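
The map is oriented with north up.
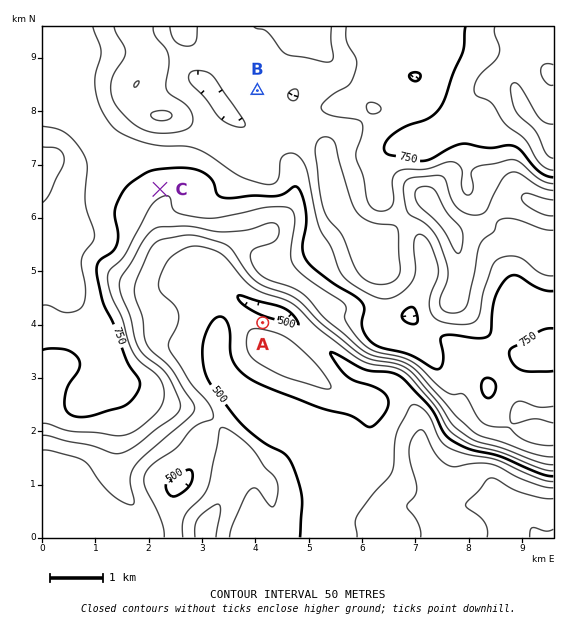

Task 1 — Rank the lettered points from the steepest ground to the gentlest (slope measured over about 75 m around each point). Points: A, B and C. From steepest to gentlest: A C B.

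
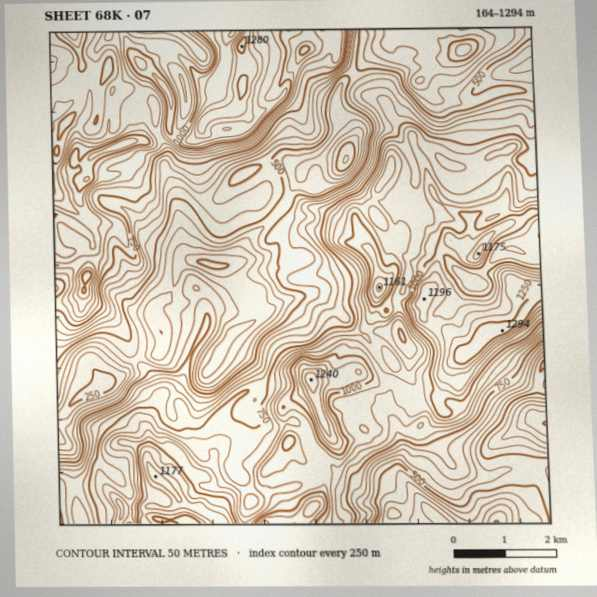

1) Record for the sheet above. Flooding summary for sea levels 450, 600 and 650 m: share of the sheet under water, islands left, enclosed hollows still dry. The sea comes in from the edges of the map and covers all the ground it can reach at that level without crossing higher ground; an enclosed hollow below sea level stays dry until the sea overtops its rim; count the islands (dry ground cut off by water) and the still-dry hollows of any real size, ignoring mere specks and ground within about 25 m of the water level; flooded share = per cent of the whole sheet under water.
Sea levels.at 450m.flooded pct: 15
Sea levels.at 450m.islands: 0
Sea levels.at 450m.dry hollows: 1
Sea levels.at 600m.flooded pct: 33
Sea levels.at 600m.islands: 0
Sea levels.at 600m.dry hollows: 0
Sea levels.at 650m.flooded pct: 37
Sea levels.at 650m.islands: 0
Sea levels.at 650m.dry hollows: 0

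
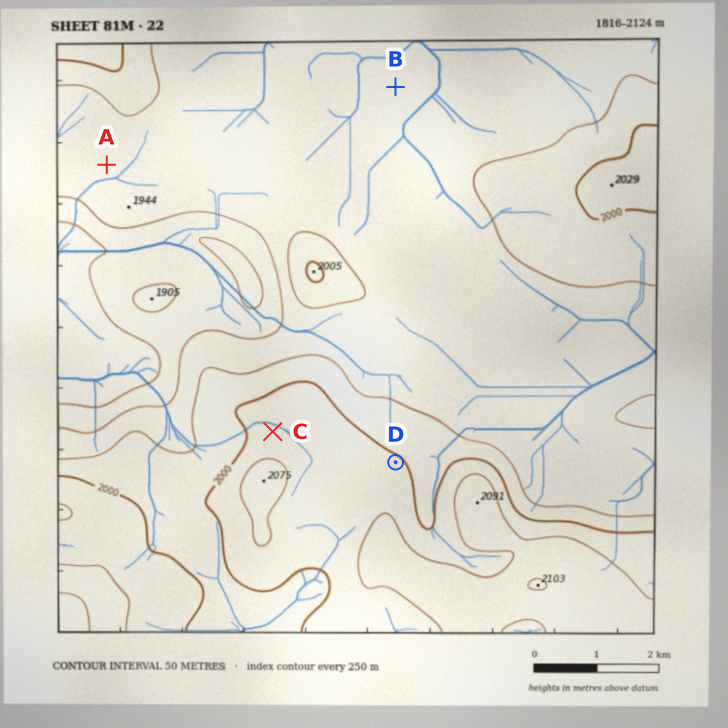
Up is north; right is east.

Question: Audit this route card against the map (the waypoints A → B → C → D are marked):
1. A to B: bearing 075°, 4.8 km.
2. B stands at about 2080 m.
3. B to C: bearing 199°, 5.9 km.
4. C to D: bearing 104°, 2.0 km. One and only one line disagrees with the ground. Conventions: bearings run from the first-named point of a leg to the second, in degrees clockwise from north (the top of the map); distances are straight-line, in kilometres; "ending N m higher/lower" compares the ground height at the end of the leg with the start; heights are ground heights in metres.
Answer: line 2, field height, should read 1910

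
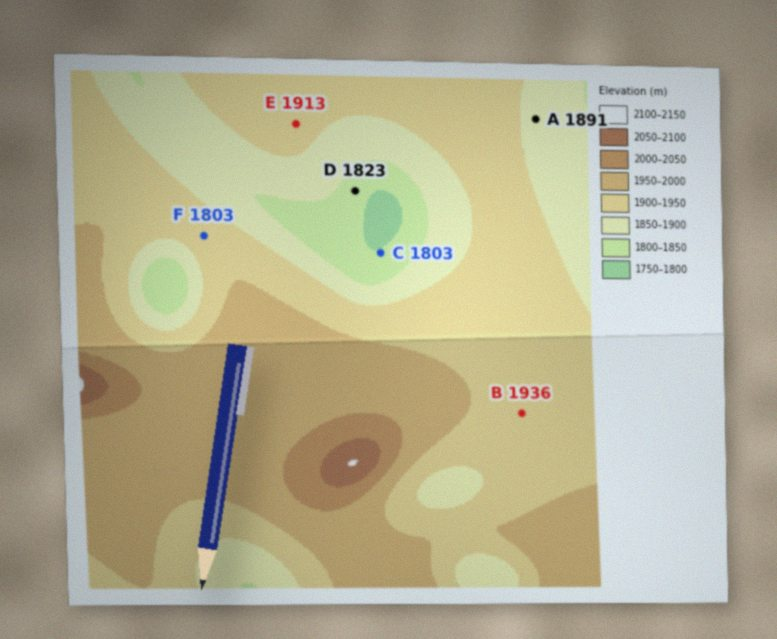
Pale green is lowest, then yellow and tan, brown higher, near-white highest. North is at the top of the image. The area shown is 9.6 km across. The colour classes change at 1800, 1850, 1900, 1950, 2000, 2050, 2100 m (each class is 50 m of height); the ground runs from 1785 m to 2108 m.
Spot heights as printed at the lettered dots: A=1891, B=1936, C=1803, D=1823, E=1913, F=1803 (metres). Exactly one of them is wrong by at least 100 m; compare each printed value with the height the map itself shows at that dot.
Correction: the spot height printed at F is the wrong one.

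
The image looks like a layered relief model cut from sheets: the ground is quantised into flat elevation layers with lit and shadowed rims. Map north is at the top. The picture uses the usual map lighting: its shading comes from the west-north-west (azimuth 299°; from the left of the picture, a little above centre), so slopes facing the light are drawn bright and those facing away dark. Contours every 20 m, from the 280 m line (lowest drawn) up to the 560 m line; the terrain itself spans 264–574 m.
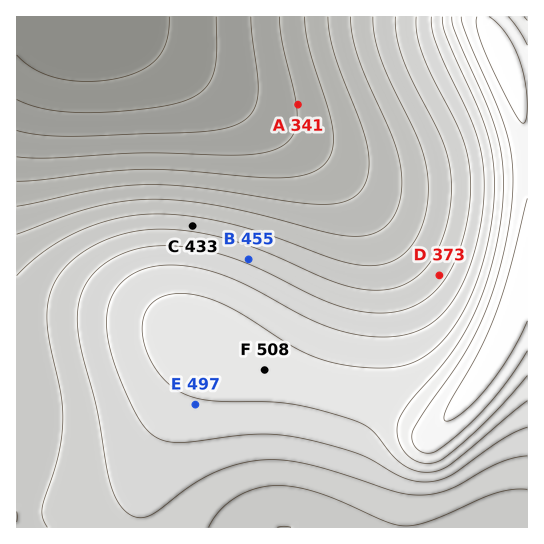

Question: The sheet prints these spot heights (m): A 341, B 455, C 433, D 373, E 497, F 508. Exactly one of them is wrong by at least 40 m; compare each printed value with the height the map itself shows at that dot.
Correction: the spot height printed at D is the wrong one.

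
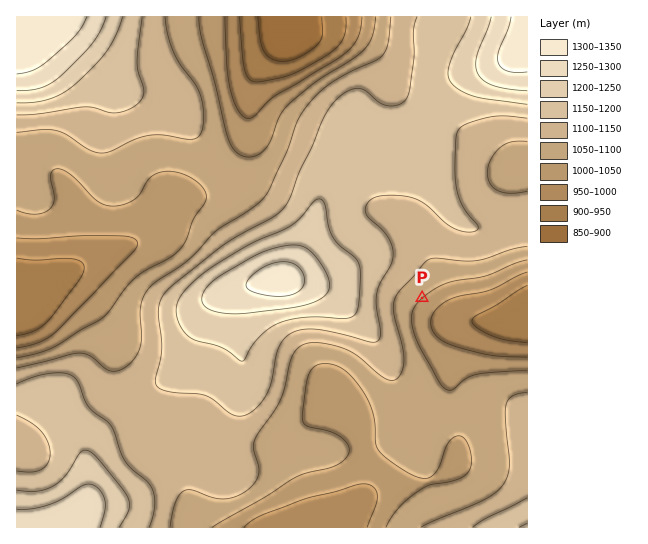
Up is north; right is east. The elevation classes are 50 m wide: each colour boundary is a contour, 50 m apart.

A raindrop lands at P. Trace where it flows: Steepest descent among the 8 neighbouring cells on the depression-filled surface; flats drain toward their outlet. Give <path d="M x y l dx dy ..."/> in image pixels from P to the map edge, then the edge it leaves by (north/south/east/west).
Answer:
<path d="M422 298l19 19 21 1 1 1 52 0 4-2 3 0 5-3"/>
exit: east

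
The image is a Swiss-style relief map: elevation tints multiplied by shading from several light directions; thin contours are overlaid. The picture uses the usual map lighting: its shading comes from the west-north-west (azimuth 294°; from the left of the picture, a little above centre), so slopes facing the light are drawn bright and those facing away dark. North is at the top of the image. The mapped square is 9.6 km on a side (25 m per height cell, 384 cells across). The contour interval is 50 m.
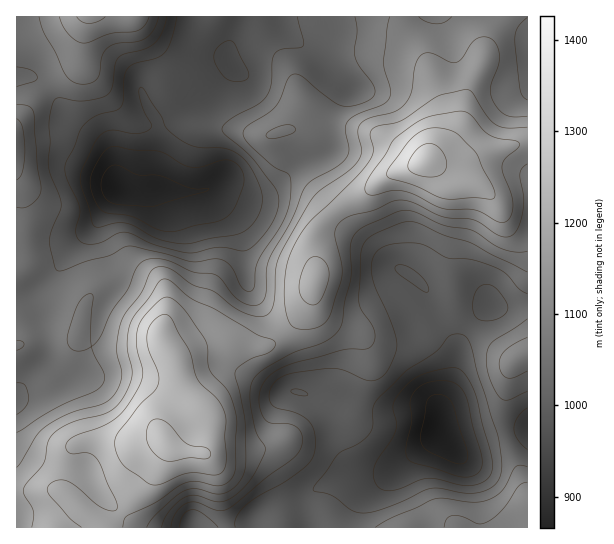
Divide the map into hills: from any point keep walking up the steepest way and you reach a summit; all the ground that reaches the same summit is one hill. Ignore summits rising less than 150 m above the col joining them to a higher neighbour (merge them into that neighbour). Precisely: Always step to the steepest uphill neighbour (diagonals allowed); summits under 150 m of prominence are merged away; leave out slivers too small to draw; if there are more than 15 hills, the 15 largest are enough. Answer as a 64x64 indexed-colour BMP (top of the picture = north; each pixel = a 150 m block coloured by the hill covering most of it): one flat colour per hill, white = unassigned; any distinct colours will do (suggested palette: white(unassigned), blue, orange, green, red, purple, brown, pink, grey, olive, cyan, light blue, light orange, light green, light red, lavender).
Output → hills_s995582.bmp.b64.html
<image width="64" height="64" href="data:image/bmp;base64,Qk12CAAAAAAAAHYAAAAoAAAAQAAAAEAAAAABAAQAAAAAAAAIAAATCwAAEwsAABAAAAAAAAAA////ALR3HwAOf/8ALKAsACgn1gC9Z5QAS1aMAMJ34wB/f38AIr28AM++FwDox64AeLv/AIrfmACWmP8A1bDFACIiIiIiIiIiIiIiIiIiIhERERERERERERERERERERERIiIiIiIiIiIiIiIiIiIiEREREREREREREREREREREREiIiIiIiIiIiIiIiIiIiIiIRERERERERERERERERERESIiIiIiIiIiIiIiIiIiIiIiIhERERERERERERERERERIiIiIiIiIiIiIiIiIiIiIiIiIREREREREREREREREREiIiIiIiIiIiIiIiIiIiIiIiIiIRERERERERERERERESIiIiIiIiIiIiIiIiIiIiIiIiIiIiIRERERERERERERIiIiIiIiIiIiIiIiIiIiIiIiIiIiIREREREREREREREiIiIiIiIiIiIiIiIiIiIiIiIiIiIRERERERERERERESIiIiIiIiIiIiIiIiIiIiIiIiIiIRERERERERERERERIiIiIiIiIiIiIiIiIiIiIiIiIiIhEREREREREREREREiIiIiIiIiIiIiIiIiIiIiIiIiIiERERERERERERERESIiIiIiIiIiIiIiIiIiIiIiIiIiERERERERERERERERIiIiIiIiIiIiIiIiIiIiIiIiIiIREREREREREREREREiIiIiIiIiIiIiIiIiIiIiIiIiIhERERERERERERERESIiIiIiIiIiIiIiIiIiIiIiIiIhERERERERERERERERIiIiIiIiIiIiIiIiIiIiIiIiIRERERERERERERERERESIiIiIiIiIiIiIiIiIiIiIiEREREREREREREREREREREiIiIiIiIiIiIiIiIiIiIiIhERERERERERERERERERERIRESIiIiIiIiIiIiIiIiIiEREREREREREREREREREREREREiIiIiIiIiIiIiIiIiERERERERERERERERERERERERESIiIiIiIiIiIiIiIiIRERERERERERERERERERERERERIiIiIiIiIiIiIiIiIhERERERERERERERERERERERERESIiIiIiIiIiIiIiIhERERERERERERERERERERERERERIiIiIiIiIiIiIiIhEREREREREREREREREREREREREREiIiIiIiIiIiIiIhERERERERERERERERERERERERERERIiIiIiIiIiIiIiEREREREREREREREREREREREREREREiIiIiIiIiIiIiERERERERERERERERERERERERERERERIiIiIiIiIiIiEREREREREREREREREREREREREREREREiIiIiIiIiIiIRERERERERERERERERERERERERERERERIiIiIiIiIiIRERERERERERERERERERERERERERERERIiIiIiIiIiIhEREREREREREREREREREREREREREREREiIiIiIiIiIiERERERERERERERERERERERERERERERESIiIiIiIiIiIRERERERERERERERERERERERERERERESIiIiIiIiIiIRERERERERERERERERERERERERERERERIiIiIiIiIiIhEREREREREREREREREREREREREREREREiIiIiIiIiIiEREREREREREREREREREREREREREREREiIiIiIiIiIiIRERERERERERERERERERERERERERERERIiIiIiIiIiIREREREREREREREREREREREREREREREREiIiIiIiIiIRERERERERERERERERERERERERERERERERIiIiIiIiIREREREREREREREREREREREREREREREREREiIiIiIiIhERERERERERERERERERERERERERERERERERMzMRERERERERERERERERERERERERERERERERERERERMzMxEREREREREREREREREREREREREREREREREREREREzMzERERERERERERERERERERERERERERERERERERERETMzMRERERERERERERERERERERERERERERERERERERERMzMxERERERERERERERERERERERERERERERERERERERMzMzMRERERERERERERERERERERERERERERERERERERMzMzMxERERERERERERERERERERERERERERERERERERMzMzMzERERERERERERERERERERERERERERERERERETMzMzMzMRERERERERERERERERERERERERERERERERETMzMzMzMzMRERERERERERERERERERERERERERERERERMzMzMzMzMzERERERERERERERERERERERERERERERERMzMzMzMzMzMzERERERERERERERERERERERERERERERMzMzMzMzMzMzMzERERERERERERERERERERERERERERMzMzMzMzMzMzMzMxEREREREREREREREREREREREREzMzMzMzMzMzMzMzMzERERERERERERERERERERERERETMzMzMzMzMzMzMzMzMxERERERERERERERERERERERERMzMzMzMzMzMzMzMzMzEREREREREREREREREREREREREzMzMzMzMzMzMzMzMxERERERERERERERERERERERERETMzMzMzMzMzMzMzMxERERERERERERERERERERERERERMzMzMzMzMzMzMzMxEREREREREREREREREREREREREREzMzMzMzMzMzMzMzERERERERERERERERERERERERERETMzMzMzMzMzMzMzERERERERERERERERERERERERERER"/>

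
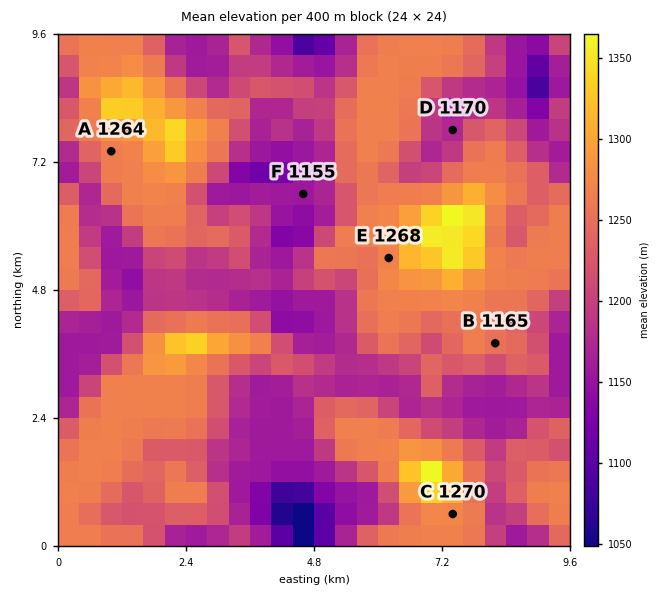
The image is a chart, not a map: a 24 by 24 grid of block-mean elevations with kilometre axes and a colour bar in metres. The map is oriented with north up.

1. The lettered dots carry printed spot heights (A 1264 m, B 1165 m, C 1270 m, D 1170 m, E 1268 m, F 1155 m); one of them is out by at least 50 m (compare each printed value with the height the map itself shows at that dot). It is B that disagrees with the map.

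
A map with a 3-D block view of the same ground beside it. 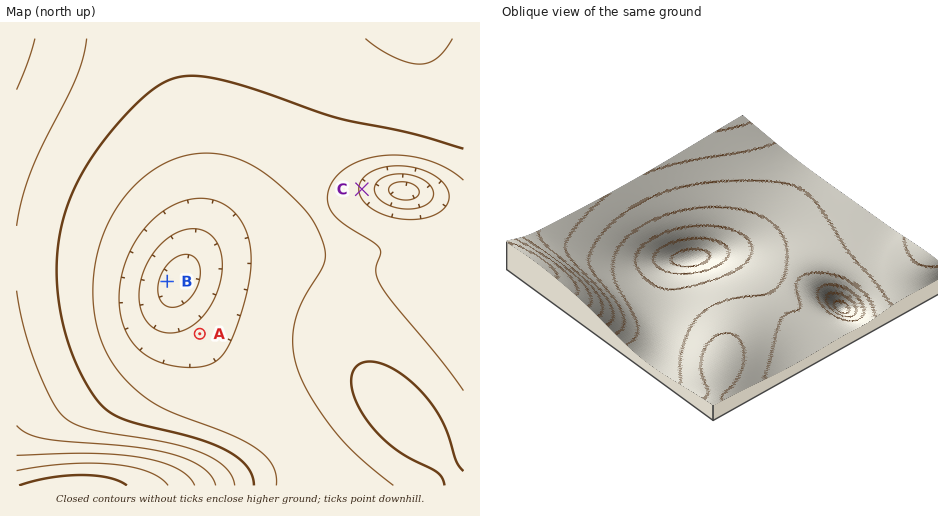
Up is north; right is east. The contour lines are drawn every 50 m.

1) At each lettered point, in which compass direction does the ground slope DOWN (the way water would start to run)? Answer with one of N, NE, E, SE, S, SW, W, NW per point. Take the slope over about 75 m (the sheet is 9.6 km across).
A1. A NW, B E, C E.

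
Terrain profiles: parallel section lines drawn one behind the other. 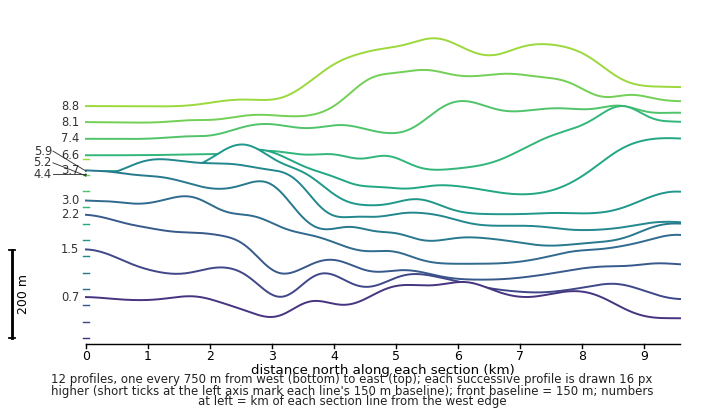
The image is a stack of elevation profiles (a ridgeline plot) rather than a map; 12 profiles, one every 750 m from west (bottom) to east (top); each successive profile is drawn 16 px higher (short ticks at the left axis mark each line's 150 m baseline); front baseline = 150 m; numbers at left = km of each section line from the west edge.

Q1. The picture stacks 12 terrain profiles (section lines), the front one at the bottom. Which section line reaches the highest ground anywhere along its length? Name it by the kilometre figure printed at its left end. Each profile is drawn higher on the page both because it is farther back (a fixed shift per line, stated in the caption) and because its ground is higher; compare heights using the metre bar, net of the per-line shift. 8.8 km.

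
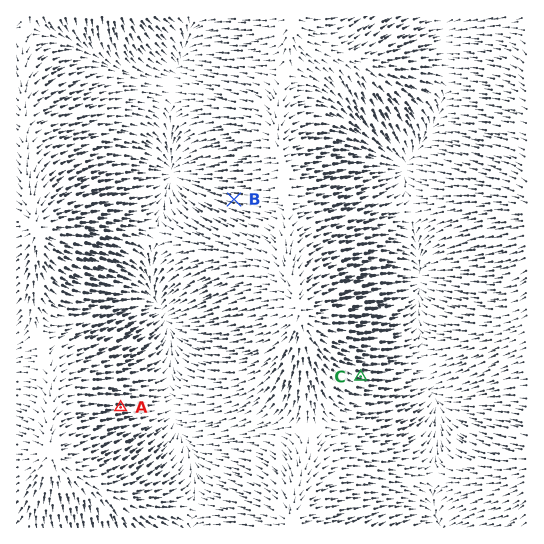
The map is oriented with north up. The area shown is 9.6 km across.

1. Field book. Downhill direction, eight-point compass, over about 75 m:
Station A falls E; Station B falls W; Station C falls E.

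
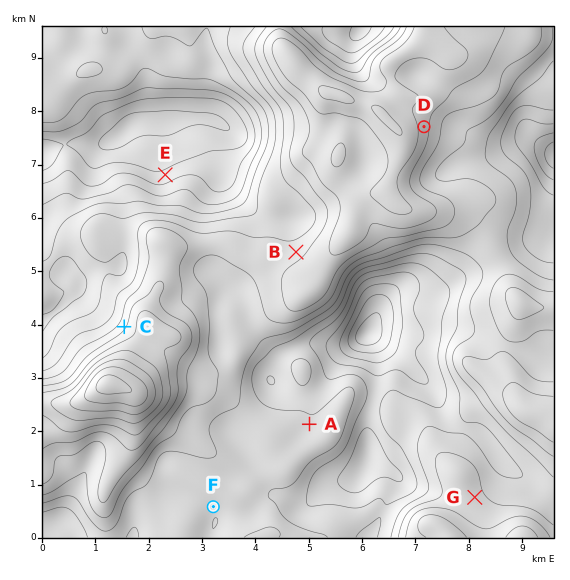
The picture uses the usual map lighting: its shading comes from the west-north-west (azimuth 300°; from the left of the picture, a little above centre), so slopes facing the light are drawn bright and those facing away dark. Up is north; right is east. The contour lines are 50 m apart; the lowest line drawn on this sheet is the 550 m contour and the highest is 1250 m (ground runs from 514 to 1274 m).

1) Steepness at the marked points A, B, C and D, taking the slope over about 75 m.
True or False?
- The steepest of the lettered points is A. False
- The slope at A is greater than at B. False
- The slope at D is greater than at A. True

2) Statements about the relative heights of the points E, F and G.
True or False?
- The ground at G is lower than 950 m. True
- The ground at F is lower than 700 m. False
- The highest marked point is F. False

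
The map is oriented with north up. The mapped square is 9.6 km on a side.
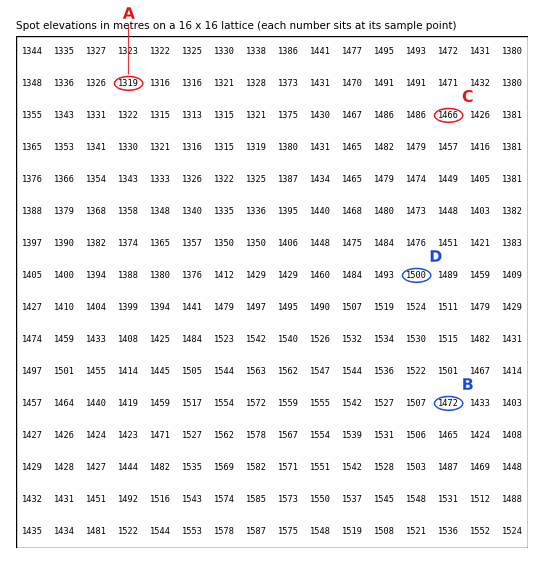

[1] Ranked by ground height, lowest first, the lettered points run A C B D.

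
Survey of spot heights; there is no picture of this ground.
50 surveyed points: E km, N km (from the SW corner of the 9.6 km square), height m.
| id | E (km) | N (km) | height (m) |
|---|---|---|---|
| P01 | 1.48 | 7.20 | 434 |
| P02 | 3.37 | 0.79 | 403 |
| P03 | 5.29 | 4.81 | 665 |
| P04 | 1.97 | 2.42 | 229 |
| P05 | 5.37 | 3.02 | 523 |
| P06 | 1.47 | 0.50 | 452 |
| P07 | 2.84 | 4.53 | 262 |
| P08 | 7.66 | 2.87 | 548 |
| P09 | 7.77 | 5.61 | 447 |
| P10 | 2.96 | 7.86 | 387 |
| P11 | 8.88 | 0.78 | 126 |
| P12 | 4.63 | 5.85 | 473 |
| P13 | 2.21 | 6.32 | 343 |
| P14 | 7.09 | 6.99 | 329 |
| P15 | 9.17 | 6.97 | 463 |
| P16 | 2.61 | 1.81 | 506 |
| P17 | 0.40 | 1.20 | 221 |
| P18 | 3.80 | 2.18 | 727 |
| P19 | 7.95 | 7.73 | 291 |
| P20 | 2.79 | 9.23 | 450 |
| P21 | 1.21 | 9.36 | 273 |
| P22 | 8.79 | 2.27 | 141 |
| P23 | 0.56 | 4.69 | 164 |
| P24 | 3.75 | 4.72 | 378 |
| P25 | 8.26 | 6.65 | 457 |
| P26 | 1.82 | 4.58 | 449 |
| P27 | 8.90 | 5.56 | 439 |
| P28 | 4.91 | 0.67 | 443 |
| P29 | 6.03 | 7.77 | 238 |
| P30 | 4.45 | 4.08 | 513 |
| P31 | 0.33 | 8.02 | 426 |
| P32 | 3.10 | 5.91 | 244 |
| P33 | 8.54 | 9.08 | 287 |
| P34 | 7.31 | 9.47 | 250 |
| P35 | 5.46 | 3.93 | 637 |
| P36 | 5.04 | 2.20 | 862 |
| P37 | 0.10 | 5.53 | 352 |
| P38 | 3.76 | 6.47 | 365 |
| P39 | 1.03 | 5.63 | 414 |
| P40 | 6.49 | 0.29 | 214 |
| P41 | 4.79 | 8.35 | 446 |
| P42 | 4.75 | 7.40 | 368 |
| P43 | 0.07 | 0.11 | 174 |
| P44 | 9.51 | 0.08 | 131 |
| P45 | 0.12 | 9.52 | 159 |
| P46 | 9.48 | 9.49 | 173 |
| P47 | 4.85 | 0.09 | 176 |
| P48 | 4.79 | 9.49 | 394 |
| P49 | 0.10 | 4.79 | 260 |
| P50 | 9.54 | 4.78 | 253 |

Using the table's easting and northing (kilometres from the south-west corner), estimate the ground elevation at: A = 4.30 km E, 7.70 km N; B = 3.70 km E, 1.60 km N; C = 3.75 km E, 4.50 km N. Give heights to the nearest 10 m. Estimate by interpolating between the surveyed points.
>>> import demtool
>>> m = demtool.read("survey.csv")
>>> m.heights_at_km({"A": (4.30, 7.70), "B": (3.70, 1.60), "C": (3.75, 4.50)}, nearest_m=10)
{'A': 390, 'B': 690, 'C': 420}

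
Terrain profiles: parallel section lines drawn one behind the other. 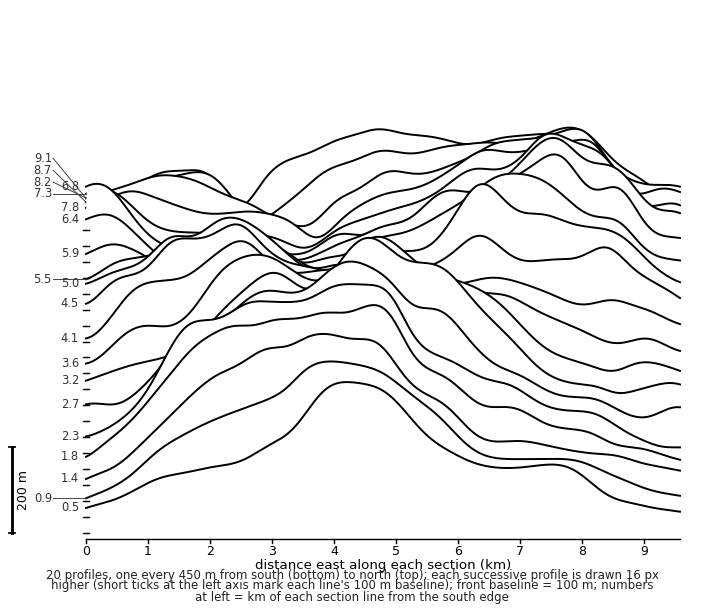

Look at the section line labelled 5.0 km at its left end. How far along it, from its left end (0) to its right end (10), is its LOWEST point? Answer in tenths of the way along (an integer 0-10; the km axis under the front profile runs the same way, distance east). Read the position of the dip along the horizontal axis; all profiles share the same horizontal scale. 10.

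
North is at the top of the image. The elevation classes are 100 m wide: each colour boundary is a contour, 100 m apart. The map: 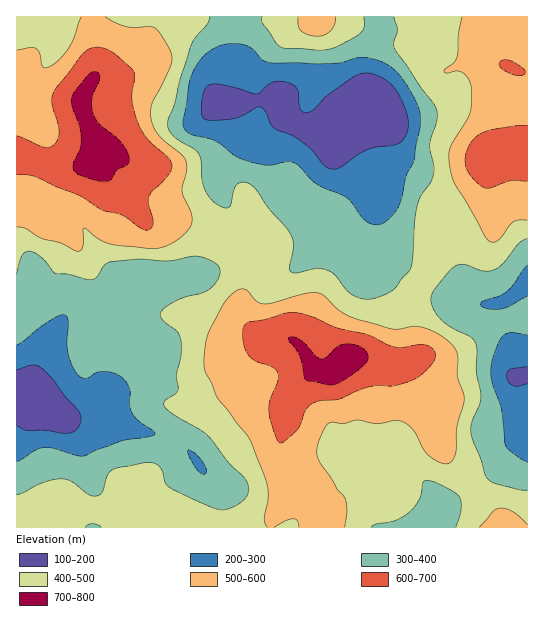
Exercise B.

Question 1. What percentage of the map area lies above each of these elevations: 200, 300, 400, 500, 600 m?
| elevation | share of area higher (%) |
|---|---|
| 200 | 95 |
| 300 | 84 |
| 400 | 60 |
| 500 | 32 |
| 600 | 12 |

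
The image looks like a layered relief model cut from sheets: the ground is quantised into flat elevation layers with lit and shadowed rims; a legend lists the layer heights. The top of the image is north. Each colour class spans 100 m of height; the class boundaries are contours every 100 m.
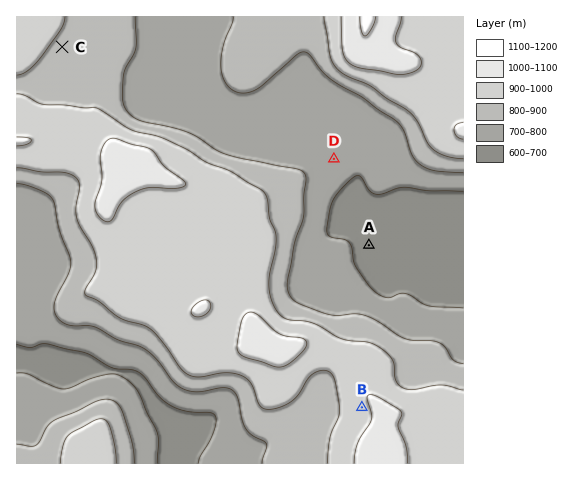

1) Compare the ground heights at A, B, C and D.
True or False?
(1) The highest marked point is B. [True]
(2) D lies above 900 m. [False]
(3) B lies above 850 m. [True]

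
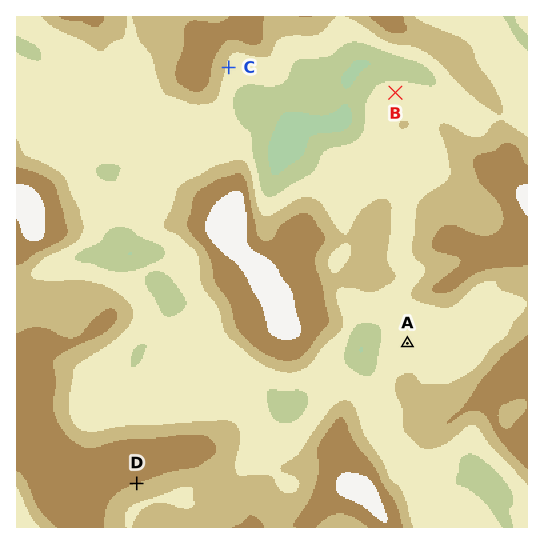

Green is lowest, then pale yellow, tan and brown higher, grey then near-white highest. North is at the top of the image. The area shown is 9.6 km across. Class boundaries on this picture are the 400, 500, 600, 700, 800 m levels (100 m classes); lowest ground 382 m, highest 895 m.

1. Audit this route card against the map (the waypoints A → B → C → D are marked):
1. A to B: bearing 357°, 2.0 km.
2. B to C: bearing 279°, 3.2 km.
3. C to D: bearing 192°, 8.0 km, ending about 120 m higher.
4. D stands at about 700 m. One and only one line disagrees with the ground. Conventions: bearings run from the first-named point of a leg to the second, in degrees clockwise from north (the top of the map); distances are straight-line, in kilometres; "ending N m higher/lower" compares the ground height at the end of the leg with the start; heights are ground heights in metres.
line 1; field distance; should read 4.7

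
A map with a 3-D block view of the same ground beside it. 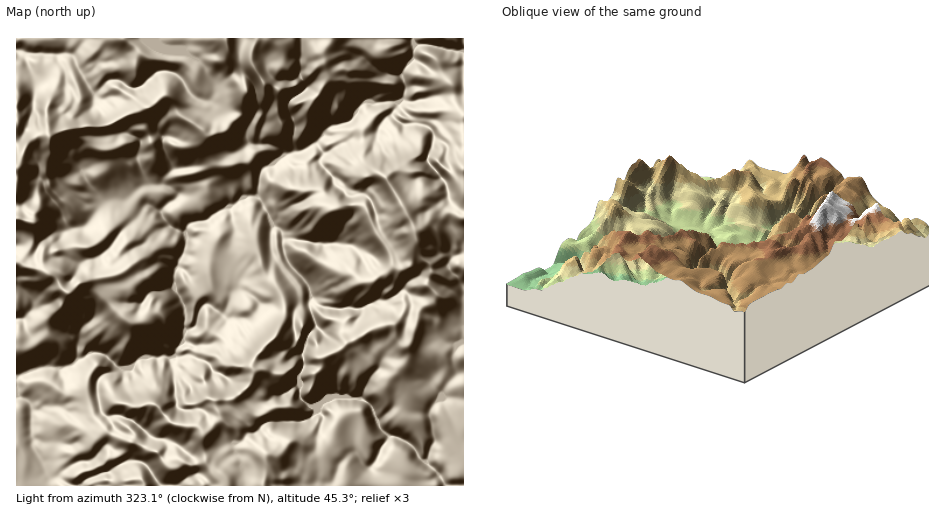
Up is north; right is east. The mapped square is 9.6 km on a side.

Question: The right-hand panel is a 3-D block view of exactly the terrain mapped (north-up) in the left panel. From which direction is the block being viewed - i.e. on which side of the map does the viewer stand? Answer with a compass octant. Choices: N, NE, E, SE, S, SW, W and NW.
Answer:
SE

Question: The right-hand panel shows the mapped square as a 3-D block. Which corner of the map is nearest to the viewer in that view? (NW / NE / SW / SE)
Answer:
SE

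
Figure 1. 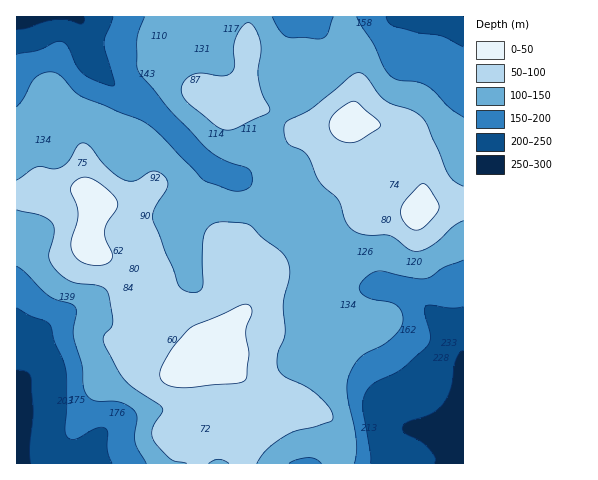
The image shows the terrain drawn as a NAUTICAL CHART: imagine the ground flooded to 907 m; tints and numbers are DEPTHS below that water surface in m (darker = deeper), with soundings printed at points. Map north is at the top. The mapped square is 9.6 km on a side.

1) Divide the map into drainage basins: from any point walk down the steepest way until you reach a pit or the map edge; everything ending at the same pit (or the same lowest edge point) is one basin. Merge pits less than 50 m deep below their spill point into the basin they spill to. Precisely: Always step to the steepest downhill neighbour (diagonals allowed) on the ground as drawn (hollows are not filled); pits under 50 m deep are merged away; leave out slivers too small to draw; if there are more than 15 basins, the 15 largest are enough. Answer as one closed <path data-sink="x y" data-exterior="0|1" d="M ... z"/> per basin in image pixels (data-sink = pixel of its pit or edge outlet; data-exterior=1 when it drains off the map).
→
<path data-sink="17 17" data-exterior="1" d="M248 16l-232 1 0 178 54-5 8 0 11 4 6 8 0 9-7 24 0 7 4 6 18 8 33-2 11 17 9 31 9 12 14 11 17 23 6-5 12-6 24-25 6-11 6-26 55-20 38-29 11-11 3-6-2-20-24-21 8-30 0-8-3-6-21 5-25 0-28-19-16-4-12-7-7-1 8-9 5-16z"/><path data-sink="463 423" data-exterior="1" d="M369 123l-25 2 2 13-8 27 1 6 15 9 10 12 0 17-3 6-18 17-31 23-55 20-6 26-6 11-24 25-12 6-18 19 1 2 15 2 3 4 3 29 0 15-3 7 19 15 14 6 8-1-5 10 0 13 218-1 0-259-32 2-14 5 5-17 0-9-3-17-6-11-17-25z"/><path data-sink="17 463" data-exterior="1" d="M78 190l-44 2-18 4 0 267 229 1 1-13 3-9-22-7-17-14 3-7-3-44-3-4-16-3 12-15-3-6-14-17-14-11-9-12-9-31-11-17-33 2-18-8-4-6 0-7 7-24 0-9-6-8z"/><path data-sink="463 17" data-exterior="1" d="M463 16l-214 0-3 64-6 14-6 4 7 1 12 7 16 4 28 19 11 1 35-6 26-1 26 7 7 7 19 35 2 22-6 16 15-4 31-2z"/>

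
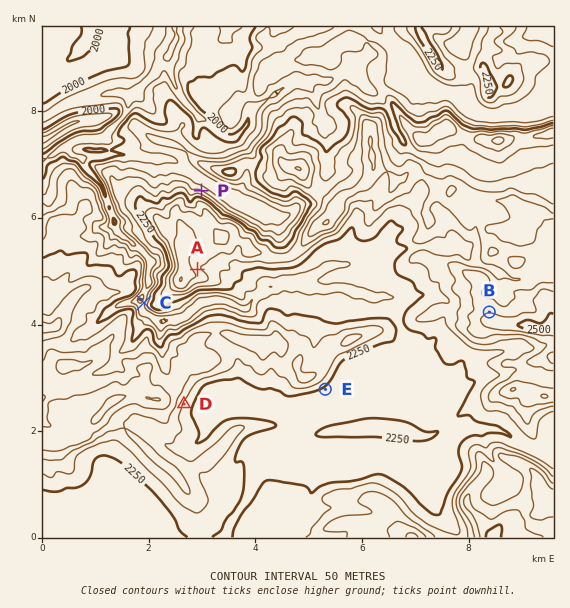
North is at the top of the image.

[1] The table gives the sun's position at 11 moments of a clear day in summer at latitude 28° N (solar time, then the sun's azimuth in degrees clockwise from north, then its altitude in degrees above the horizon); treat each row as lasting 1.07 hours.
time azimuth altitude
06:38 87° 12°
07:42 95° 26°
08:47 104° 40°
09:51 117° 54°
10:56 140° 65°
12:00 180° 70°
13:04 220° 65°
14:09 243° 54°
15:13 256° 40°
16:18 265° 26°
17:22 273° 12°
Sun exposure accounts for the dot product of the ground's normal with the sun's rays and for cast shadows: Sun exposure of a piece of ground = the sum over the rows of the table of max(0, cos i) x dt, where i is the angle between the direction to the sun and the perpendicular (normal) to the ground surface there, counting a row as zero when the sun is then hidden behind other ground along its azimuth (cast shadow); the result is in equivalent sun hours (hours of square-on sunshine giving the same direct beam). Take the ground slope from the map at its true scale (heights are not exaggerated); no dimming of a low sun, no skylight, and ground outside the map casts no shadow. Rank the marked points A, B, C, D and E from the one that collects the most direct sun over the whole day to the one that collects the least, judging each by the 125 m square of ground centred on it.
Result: E ≈ D > B ≈ A > C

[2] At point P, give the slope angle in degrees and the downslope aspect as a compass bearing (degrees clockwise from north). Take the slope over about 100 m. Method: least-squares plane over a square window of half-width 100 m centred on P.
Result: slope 33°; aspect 22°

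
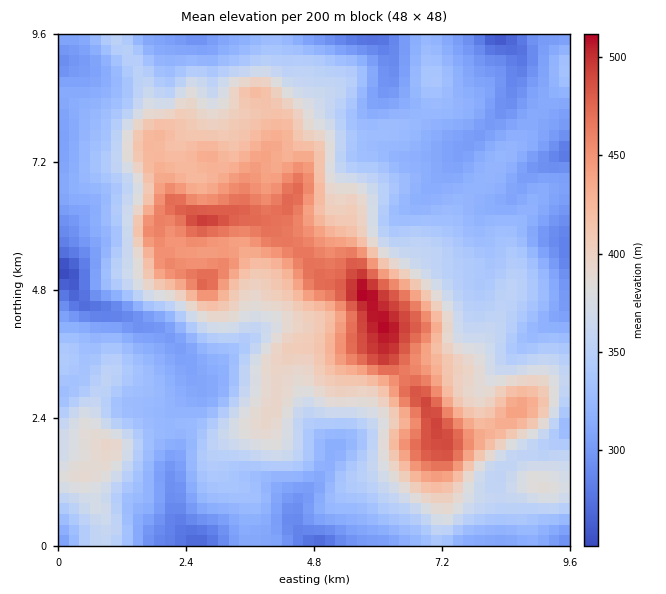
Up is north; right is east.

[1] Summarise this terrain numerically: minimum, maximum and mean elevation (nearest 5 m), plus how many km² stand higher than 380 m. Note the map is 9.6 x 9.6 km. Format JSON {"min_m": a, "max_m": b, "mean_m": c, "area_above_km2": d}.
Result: {"min_m": 250, "max_m": 515, "mean_m": 365, "area_above_km2": 30.9}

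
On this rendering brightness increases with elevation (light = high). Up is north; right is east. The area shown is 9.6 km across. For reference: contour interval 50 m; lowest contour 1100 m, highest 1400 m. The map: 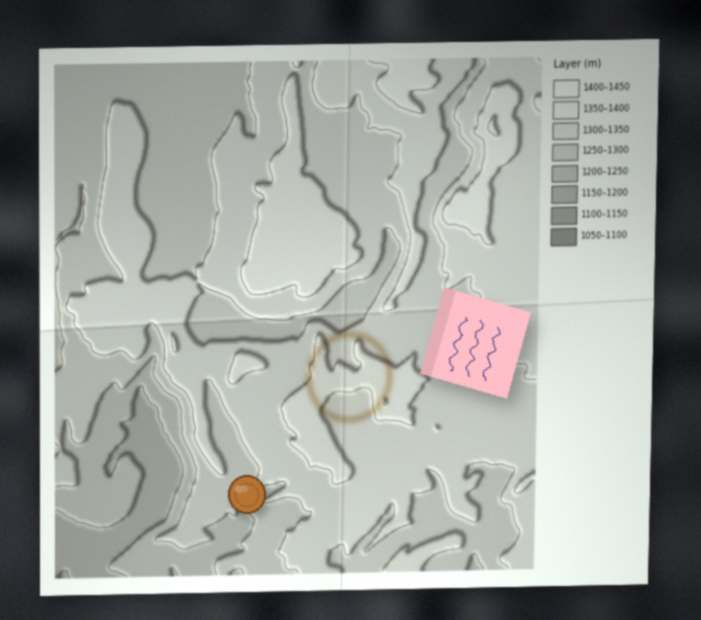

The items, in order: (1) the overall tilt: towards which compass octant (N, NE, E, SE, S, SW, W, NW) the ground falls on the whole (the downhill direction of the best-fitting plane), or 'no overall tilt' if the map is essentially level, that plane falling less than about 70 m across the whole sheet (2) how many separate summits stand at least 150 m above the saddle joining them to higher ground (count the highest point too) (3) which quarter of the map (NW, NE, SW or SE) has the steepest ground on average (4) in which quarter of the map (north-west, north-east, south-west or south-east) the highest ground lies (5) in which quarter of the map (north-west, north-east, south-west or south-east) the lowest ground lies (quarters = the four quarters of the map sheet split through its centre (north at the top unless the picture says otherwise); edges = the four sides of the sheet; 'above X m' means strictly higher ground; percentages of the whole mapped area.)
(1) On the whole the ground falls towards the south-west.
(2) Counting only tops that stand 150 m proud, the map has 1 summit.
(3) The steepest ground, on average, is in the south-west quarter.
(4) The highest ground is in the north-east quarter.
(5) The lowest ground is in the south-west quarter.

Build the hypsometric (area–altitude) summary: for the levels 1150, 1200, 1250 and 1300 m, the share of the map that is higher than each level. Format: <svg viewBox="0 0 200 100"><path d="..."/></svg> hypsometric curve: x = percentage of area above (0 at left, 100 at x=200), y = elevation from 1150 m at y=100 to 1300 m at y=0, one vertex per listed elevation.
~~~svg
<svg viewBox="0 0 200 100"><path d="M192 100l-13-33-52-34-81-33"/></svg>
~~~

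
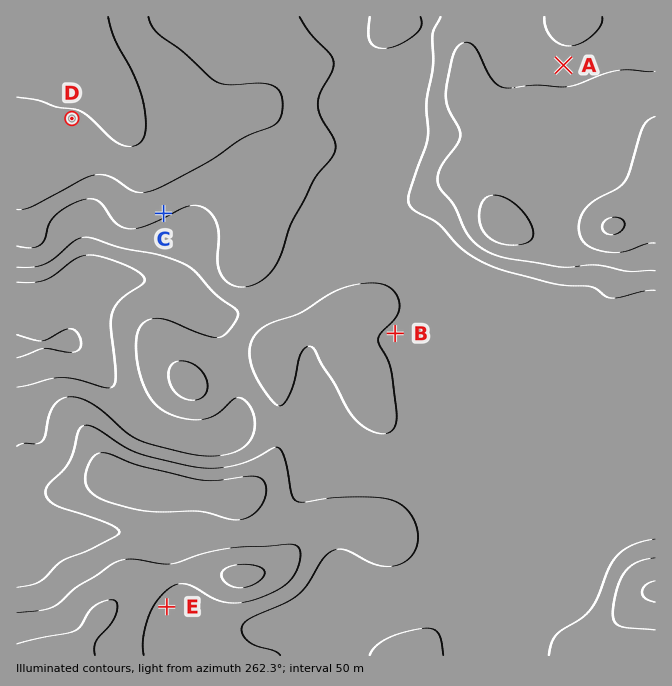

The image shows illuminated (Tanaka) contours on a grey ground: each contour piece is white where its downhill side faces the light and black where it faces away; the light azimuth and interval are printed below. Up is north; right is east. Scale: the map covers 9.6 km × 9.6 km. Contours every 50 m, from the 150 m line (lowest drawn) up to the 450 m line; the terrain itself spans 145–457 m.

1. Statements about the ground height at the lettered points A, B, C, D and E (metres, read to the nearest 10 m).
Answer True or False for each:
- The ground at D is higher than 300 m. True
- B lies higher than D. False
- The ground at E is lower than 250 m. False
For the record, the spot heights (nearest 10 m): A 330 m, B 290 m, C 310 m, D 390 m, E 340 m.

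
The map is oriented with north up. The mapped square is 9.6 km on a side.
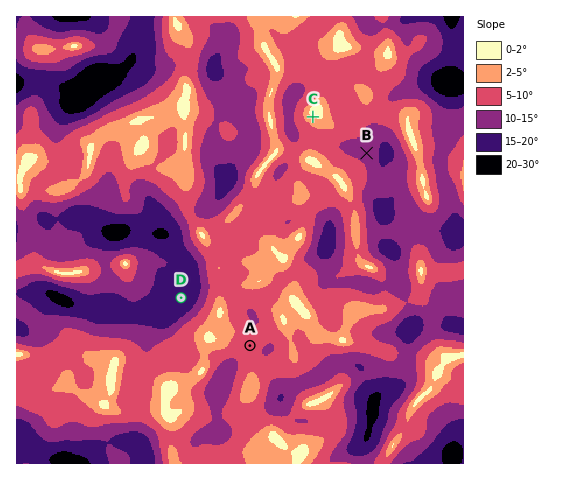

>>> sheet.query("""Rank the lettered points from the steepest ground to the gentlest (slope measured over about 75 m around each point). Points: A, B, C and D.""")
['D', 'B', 'A', 'C']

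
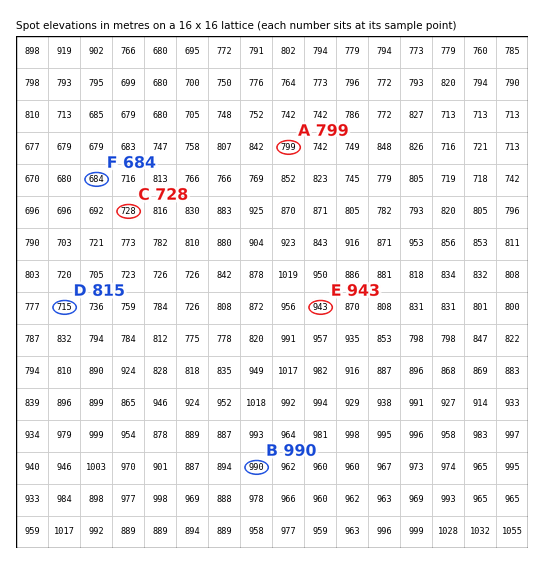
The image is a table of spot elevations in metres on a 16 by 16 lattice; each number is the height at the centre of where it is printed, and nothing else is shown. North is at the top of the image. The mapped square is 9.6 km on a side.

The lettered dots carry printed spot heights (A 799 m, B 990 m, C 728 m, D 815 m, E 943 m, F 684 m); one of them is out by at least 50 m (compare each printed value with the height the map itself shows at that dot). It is D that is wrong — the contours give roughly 715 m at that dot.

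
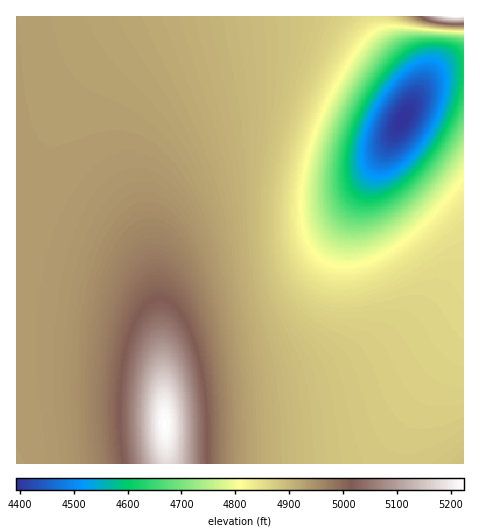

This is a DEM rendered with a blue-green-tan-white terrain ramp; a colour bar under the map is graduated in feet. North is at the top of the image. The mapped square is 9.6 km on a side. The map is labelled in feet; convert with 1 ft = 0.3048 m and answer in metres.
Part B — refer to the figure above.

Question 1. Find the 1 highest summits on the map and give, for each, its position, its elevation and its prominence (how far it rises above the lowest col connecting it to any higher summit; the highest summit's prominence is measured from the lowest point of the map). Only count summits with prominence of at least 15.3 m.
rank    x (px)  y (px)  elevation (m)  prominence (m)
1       165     424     1592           114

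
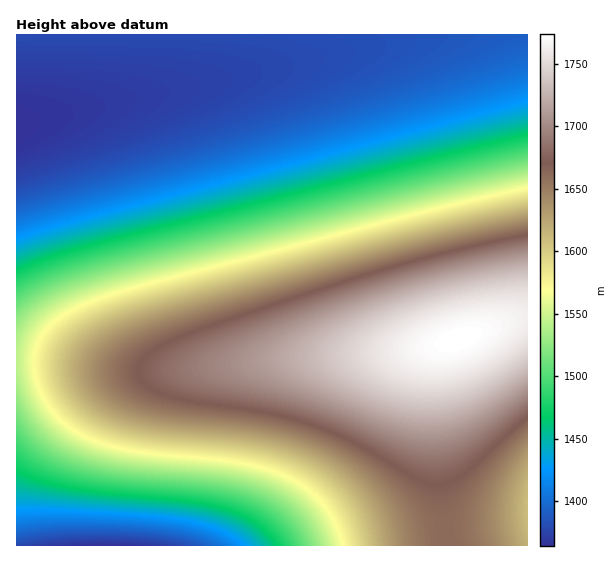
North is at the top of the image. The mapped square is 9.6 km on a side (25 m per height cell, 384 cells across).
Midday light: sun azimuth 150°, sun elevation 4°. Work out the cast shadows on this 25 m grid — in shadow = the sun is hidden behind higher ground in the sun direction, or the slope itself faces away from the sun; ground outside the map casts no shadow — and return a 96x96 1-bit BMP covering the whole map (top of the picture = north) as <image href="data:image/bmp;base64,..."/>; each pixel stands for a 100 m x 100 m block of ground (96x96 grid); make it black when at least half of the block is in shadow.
<image width="96" height="96" href="data:image/bmp;base64,Qk2+BAAAAAAAAD4AAAAoAAAAYAAAAGAAAAABAAEAAAAAAIAEAAATCwAAEwsAAAIAAAAAAAAA////AAAAAAAAAAAAAAAAAAAAAAAAAAAAAAAAAAAAAAAAAAAAAAAAAAAAAAAAAAAAAAAAAAAAAAAAAAAAAAAAAAAAAAAAAAAAAAAAAAAAAAAAAAAAAAAAAAAAAAAAAAAAAAAAAAAAAAAAAAAAAAAAAAAAAAAAAAAAAAAAAAAAAAAAAAAAAAAAAAAAAAAAAAAAAAAAAAAAAAAAAAAAAAAAAAAAAAAAAAAAAAAAAAAAAAAAAAAAAAAAAAAAAAAAAAAAAAAAAAAAAAAAAAAAAAAAAAAAAAAAAAAAAAAAAAAAAAAAAAAAAAAAAAAAAAAAAAAAAAAAAAAAAAAAAAAAAAAAAAAAAAAAAAAAAAAAAAAAAAAAAAAAAAAAAAAAAAAAAAAAAAAAAAAAAAAAAAAAAAAAAAAAAAAAAAAAAAAAAAAAAAAAAAAAAAAAAAAAAAAAAAAAAAAAAAAAAAAAAAAAAAAAAAAAAAAAAAAAAAAAAAAAAAAAAAAAAAAAAAAAAAAAAAAAAAAAAAAAAAAAAAAAAAAAAAAAAAAAAAAAAAAAAAAAAAAAAAAAAAAAAAAAAAAAAAAAAAAAAAAAAAAAAAAAAAAAAAAAAAAAAAAAAAAAAAAAAAAAAAAAAAAAAAAAAAAB//gAAAAAAAAAAAAf///4AAAAAAAAAAB/////8AAAAAAAAAD///////gAAAAAAAD/////////gAAAAAD//////////8AAAAD///////////8AAAD////////////4AAD/////////////gAD/////////////8AD//////////////gD//////////////8D///////////////j///////////////////////////////////////////////////////////////////////////////////////////////////////////////////////////////////////////////////////////////////////////////////////////////////////////////////////////////////////////////////////////////////////////////////////////////////////////////////////////////////////////////9///////////////8f//////////////8H//////////////8A//////////////8AH/////////////8AA/////////////8AAD////////////8AAAf///////////4AAAD///////////gAAAAf//////////AAAAAH/////////+AAAAAA/////////4AAAAAAP////////wAAAAAAB////////gAAAAAAAP//////+AAAAAAAAD//////8AAAAAAAAAf/////wAAAAAAAAAD/////gAAAAAAAAAAf////AAAAAAAAAAAB///8AAAAAAAAAAAAB//wAAAAAAAAAAAAAB/AAAAAAAAAAAAAAAAAAAA="/>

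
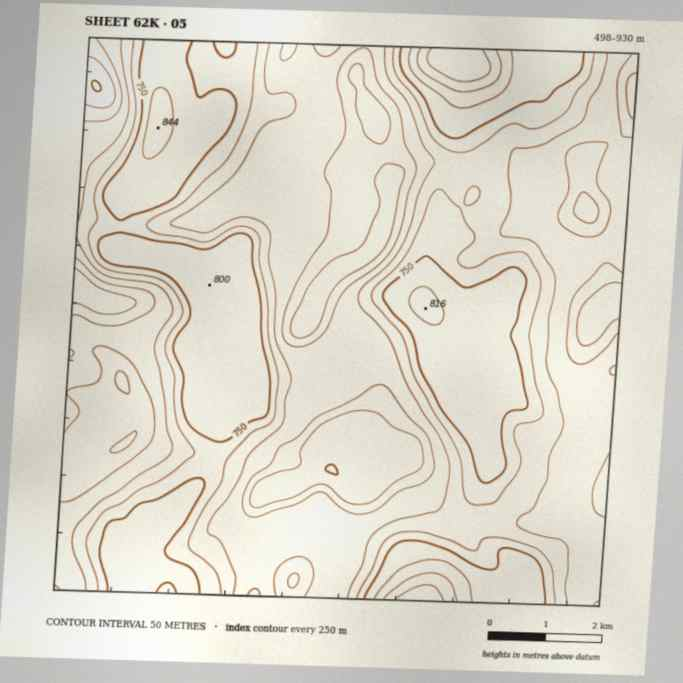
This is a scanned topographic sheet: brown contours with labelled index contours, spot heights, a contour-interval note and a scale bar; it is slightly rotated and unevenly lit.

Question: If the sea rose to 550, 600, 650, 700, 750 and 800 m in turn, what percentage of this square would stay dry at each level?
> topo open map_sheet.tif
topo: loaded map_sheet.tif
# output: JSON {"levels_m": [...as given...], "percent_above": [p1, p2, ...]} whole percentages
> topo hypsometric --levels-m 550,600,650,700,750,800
{"levels_m": [550, 600, 650, 700, 750, 800], "percent_above": [93, 81, 52, 37, 24, 3]}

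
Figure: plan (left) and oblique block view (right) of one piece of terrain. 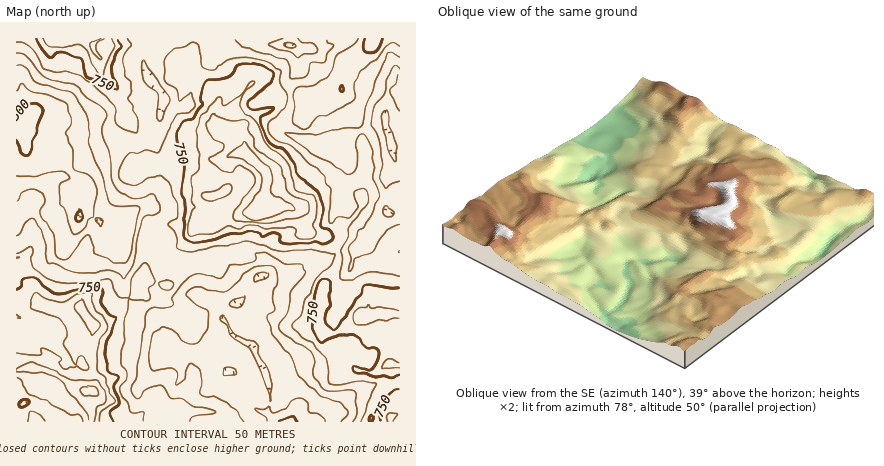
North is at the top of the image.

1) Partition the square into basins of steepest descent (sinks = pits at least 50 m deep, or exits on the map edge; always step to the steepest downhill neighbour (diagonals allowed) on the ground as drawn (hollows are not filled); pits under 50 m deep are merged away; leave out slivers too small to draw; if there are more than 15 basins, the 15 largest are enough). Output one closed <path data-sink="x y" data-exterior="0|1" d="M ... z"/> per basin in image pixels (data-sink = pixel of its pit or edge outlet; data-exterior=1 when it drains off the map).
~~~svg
<path data-sink="292 422" data-exterior="1" d="M286 207l-8 0-26 7-24 2-16 9-16-4-2 5-28-1-19 9-4 12 2 30-8 8 1 18-5 22-7 5-33-5-3 22 3 44-8 2 7 30 278 0 4-6 17 0 1-12 7-6-3-6-6-28-16 8-16-1-14-17-14-3-7-7-1-4 3-6-6-8 3-38 16-26-1-18-3-4-8-4-18-4 2-14-8-9z"/><path data-sink="24 140" data-exterior="0" d="M102 38l-86 0 0 332 28-1 40 22 9-1-3-36 3-30 33 5 4-2 5-7 3-18-2-12 2-8 7-6-2-30 5-13 18-8 28 1 2-5 16 4 16-9 24-2 16-4 0-12-4-10 2-16-6-6-16-12-10 0-10 6-16-1-14 2-6-5-4-9-14 6-3 3-1 7-22 3-3-2-3-8 0-22-7-12-7-6-1-8-6-8 0-12-16-16-2-16 11-10z"/><path data-sink="392 148" data-exterior="0" d="M400 38l-24 0-2 7-26 18-5 9-1 17-16 1-20 9-8-5-14 2-10 11-16 7-10 9-6 2-3 5 6 12-1 12 22 18-2 16 4 10 0 12 10-3 22 1 10 10-2 15 18 3 10 6 3 18-17 30 16 1 6-2 20 17 2 10 18-2 6-18 10-2z"/><path data-sink="152 80" data-exterior="0" d="M162 38l-58 0 6 8-11 10 3 18 15 14 0 12 6 8 1 8 7 6 7 12 0 22 3 8 3 2 22-3 1-7 3-3 14-6 4 9 6 5 14-2 16 1 10-6 10 0 1-12-3-6-4-3-18-3-3-2-4-12 5-14-3-8-15-12-27-4 0-12 5-6 5-2-5-1-16-15z"/><path data-sink="290 44" data-exterior="0" d="M372 38l-210 0 0 4 16 15 14-1 4 10 21 30 1 6 16-13 7 5-5 8-3 16 1 8 4 4 4-5 6-2 10-9 16-7 10-11 14-2 8 5 20-9 16-1 1-17 3-8 28-20z"/><path data-sink="80 216" data-exterior="0" d="M116 154l-24 5-18 8-8 8-10 3-5 8-15 11-4 7-1 26 2 10-9 28 0 10 9 8 7 15 18 9 12 2 8-3 3-5 15-12 3-4-2-16-13-12-1-4 9-36 29-30 6-12 10-8-11-13z"/><path data-sink="24 402" data-exterior="0" d="M40 368l-24 2 0 52 74 0 1-10-6-20-15-7-18-13z"/>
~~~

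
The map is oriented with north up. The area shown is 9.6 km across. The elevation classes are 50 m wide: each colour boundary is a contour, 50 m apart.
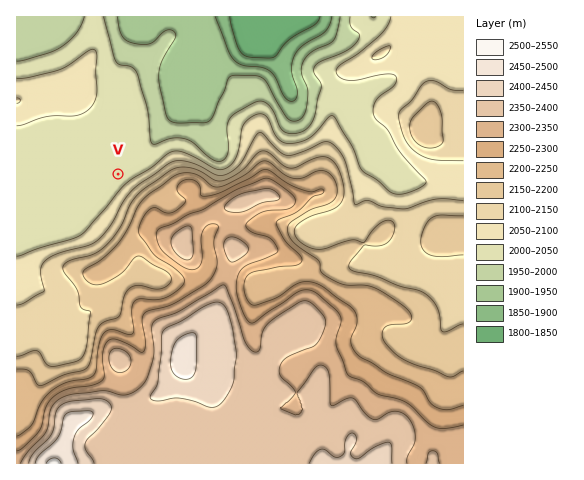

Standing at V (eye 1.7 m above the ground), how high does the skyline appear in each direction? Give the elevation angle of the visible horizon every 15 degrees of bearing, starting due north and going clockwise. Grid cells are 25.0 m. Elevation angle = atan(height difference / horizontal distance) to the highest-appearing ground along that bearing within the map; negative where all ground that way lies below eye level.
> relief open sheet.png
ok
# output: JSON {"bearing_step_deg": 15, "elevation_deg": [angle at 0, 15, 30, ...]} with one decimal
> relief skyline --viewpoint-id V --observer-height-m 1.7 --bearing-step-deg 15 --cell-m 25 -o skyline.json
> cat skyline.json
{"bearing_step_deg": 15, "elevation_deg": [-0.1, 0.3, -0.1, -1.0, 0.2, 3.1, 7.9, 10.5, 12.5, 13.2, 12.2, 9.5, 7.0, 5.2, 3.4, 1.1, 0.2, 0.6, 0.1, -0.2, 1.3, 1.6, 1.9, 1.0]}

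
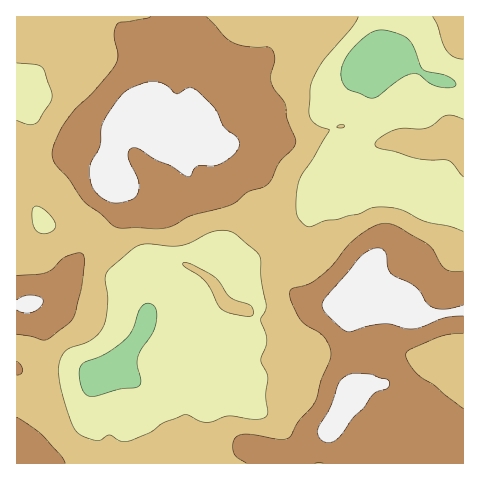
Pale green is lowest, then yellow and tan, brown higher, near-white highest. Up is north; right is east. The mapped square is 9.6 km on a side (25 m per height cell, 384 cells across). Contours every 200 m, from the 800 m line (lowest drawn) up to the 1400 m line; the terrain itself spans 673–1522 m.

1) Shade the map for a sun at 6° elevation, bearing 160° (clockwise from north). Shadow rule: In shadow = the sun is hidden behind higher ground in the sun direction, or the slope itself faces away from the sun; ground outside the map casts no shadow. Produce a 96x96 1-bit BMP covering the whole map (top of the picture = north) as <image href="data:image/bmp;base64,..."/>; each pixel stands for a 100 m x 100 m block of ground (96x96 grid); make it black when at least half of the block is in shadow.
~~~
<image width="96" height="96" href="data:image/bmp;base64,Qk2+BAAAAAAAAD4AAAAoAAAAYAAAAGAAAAABAAEAAAAAAIAEAAATCwAAEwsAAAIAAAAAAAAA////AAAAAAAAAD+AAAAAAAD/AAAAYH/DgHgAAAD/wCAB/n//wPwAAAD/8OAD/3//4fwAAAD//+AP/3//////4AB//4A//3//////8AB//gD+P///////+AA//AD8H////////8AAAAf4D////////+AAAA/wD/////////AAAA/gD/////////AAAAbAD/////////gAAAaAD/////////gAAAAAD/////////wAAAAAD/////////wAAAAAD/////////4AAAAAD/////////+AAAAAD//////////AAQAAD//////////zA4AAD///////////h4AAD///////////x4AAB///////////5wAAB///////////wnAAA///////////wDgAAD//j///////gDwAAA//D/////5/AAgAAAf/D//P//w+AAAAAAP/j/8P//gIAAAAAAH/h/4H//AAAAAAAAH/h/gH/8AAAAAAAAD/x8AH/wAAAAAAAAD/4wAH+AAAAAAAAAD/4AAP8AAAAAAAAAB/4AAP4AAAAH8AAAABwAAPx+AAAH/4AAAAAAAPj/gDwH//AAAAAAAPn/4D4H//wAAAAAAPP/8D+f//wAAAAAAP//+D////4AAAAAAf///D////4AAAAAAf///h////4AAAAAAf///gf///8AAAAAAf///gB///+AAAAAAf///gA////AAAAAAf///wA////AAAAAAf///4A////gAAAAAH///8H////gAAAAAH/////////wAAAAAD/////////4AAAAAB/////////4AAAAAB/////////4AAAAAB/////////AAAAAAB////////8AAAAAAA////////4AAAAAAA//////7/wAAAAAAA//////z/gAAAAAAA//////z/AAAAAAAA//////j8AAAAAAAAf/////jgAAAAAAAAf/////CAAAAAAAAAf////+AAAIAAAAAAf////8AAAcAAAAAAP////4AAAeAAAAAAP////wAAA/AAAAAAH////gAAA/AAAAAAH////AABA/AAAAAAD///+AAfw/AAAAAAB///8AA/8/AAAAAAB//8AAA///AAAAAAA//+A4A//+AAAAAAB////+B//+AAAAAAB/////D///AAAAAQB/////////gAAAA4B/////////gD8AA4B/////////wD/AAwB/////////4B/AAAB/////////4A/AAAA/////////8AeBwAA//////////AeD4AA//////////8OD4AAf////7//////34AAf////7///////4AAP////z///////wAAH////j///////gAAD////h////4fyAAAB////A////8fgDAAAf//8Af///+fgPAAAH//4AP////OAfgAAD//wAP////MA/wAAB//gAH////AB/wAAA//AAD////AH/gAAAf+AAB////Af/AAAAH4A4B////B/8AAAAAAA4A////3/wAAAAAAB4B/////+AAAAAAABw="/>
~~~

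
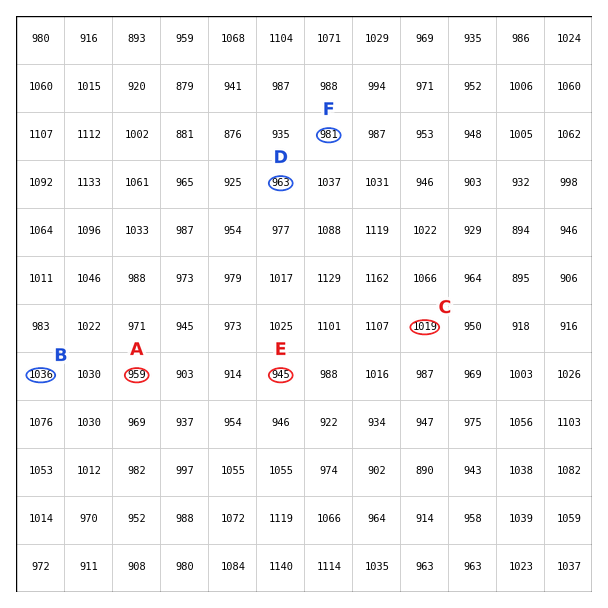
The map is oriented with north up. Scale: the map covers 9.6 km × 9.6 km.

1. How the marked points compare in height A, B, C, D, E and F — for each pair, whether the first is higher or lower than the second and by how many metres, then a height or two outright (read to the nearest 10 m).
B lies higher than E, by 100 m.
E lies lower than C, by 80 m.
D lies lower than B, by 80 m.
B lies higher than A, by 80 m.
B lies higher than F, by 60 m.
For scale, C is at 1020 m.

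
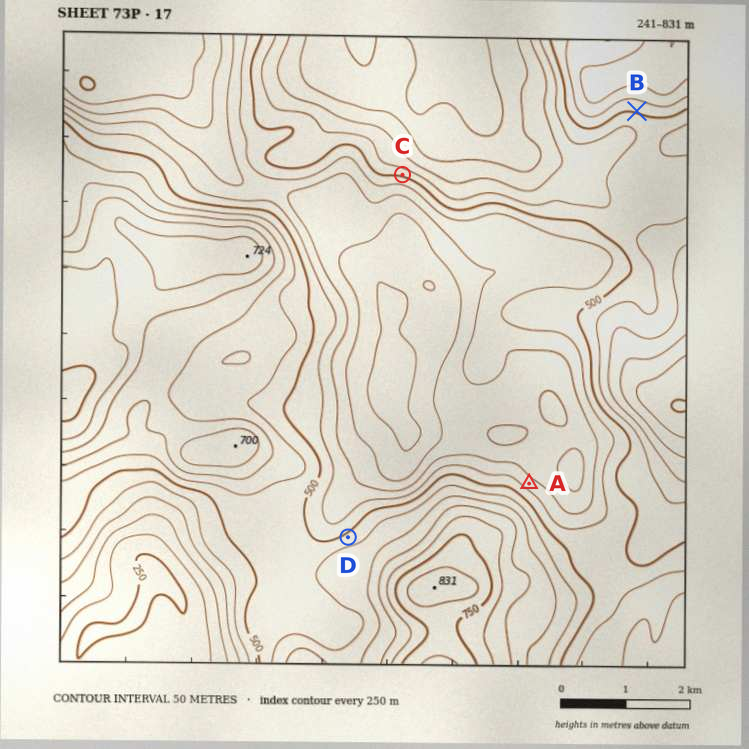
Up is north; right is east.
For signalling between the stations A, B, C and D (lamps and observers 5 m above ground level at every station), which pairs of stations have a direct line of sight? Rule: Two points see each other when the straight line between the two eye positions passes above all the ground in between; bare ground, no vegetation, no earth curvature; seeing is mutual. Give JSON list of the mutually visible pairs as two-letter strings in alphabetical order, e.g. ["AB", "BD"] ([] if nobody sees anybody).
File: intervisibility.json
["AC", "CD"]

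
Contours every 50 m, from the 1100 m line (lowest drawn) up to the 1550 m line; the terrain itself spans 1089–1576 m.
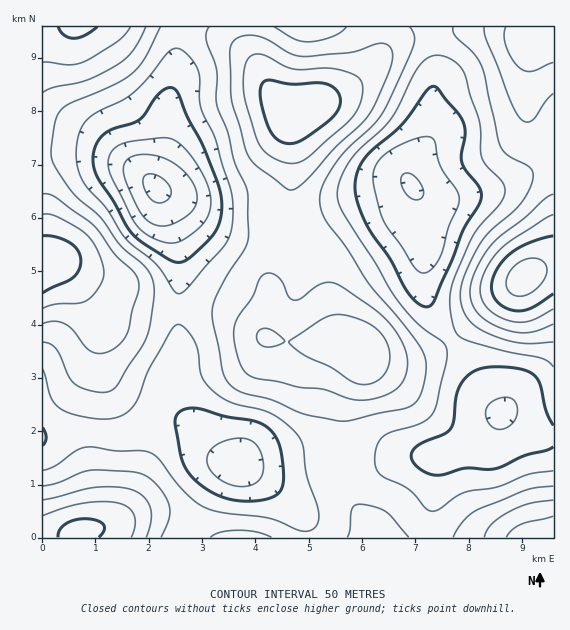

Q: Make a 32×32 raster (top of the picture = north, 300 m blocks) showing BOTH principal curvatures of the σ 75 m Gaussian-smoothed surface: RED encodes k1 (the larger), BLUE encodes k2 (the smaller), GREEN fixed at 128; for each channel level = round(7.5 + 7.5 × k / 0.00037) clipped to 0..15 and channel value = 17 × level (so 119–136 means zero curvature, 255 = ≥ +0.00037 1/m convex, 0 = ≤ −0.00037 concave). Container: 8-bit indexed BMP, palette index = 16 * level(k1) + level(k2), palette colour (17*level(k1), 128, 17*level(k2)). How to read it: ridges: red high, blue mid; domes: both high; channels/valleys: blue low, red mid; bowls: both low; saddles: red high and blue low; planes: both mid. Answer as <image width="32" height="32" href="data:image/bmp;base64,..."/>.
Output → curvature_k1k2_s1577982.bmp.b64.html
<image width="32" height="32" href="data:image/bmp;base64,Qk02CAAAAAAAADYEAAAoAAAAIAAAACAAAAABAAgAAAAAAAAEAAATCwAAEwsAAAABAAAAAAAAAIAAABGAAAAigAAAM4AAAESAAABVgAAAZoAAAHeAAACIgAAAmYAAAKqAAAC7gAAAzIAAAN2AAADugAAA/4AAAACAEQARgBEAIoARADOAEQBEgBEAVYARAGaAEQB3gBEAiIARAJmAEQCqgBEAu4ARAMyAEQDdgBEA7oARAP+AEQAAgCIAEYAiACKAIgAzgCIARIAiAFWAIgBmgCIAd4AiAIiAIgCZgCIAqoAiALuAIgDMgCIA3YAiAO6AIgD/gCIAAIAzABGAMwAigDMAM4AzAESAMwBVgDMAZoAzAHeAMwCIgDMAmYAzAKqAMwC7gDMAzIAzAN2AMwDugDMA/4AzAACARAARgEQAIoBEADOARABEgEQAVYBEAGaARAB3gEQAiIBEAJmARACqgEQAu4BEAMyARADdgEQA7oBEAP+ARAAAgFUAEYBVACKAVQAzgFUARIBVAFWAVQBmgFUAd4BVAIiAVQCZgFUAqoBVALuAVQDMgFUA3YBVAO6AVQD/gFUAAIBmABGAZgAigGYAM4BmAESAZgBVgGYAZoBmAHeAZgCIgGYAmYBmAKqAZgC7gGYAzIBmAN2AZgDugGYA/4BmAACAdwARgHcAIoB3ADOAdwBEgHcAVYB3AGaAdwB3gHcAiIB3AJmAdwCqgHcAu4B3AMyAdwDdgHcA7oB3AP+AdwAAgIgAEYCIACKAiAAzgIgARICIAFWAiABmgIgAd4CIAIiAiACZgIgAqoCIALuAiADMgIgA3YCIAO6AiAD/gIgAAICZABGAmQAigJkAM4CZAESAmQBVgJkAZoCZAHeAmQCIgJkAmYCZAKqAmQC7gJkAzICZAN2AmQDugJkA/4CZAACAqgARgKoAIoCqADOAqgBEgKoAVYCqAGaAqgB3gKoAiICqAJmAqgCqgKoAu4CqAMyAqgDdgKoA7oCqAP+AqgAAgLsAEYC7ACKAuwAzgLsARIC7AFWAuwBmgLsAd4C7AIiAuwCZgLsAqoC7ALuAuwDMgLsA3YC7AO6AuwD/gLsAAIDMABGAzAAigMwAM4DMAESAzABVgMwAZoDMAHeAzACIgMwAmYDMAKqAzAC7gMwAzIDMAN2AzADugMwA/4DMAACA3QARgN0AIoDdADOA3QBEgN0AVYDdAGaA3QB3gN0AiIDdAJmA3QCqgN0Au4DdAMyA3QDdgN0A7oDdAP+A3QAAgO4AEYDuACKA7gAzgO4ARIDuAFWA7gBmgO4Ad4DuAIiA7gCZgO4AqoDuALuA7gDMgO4A3YDuAO6A7gD/gO4AAID/ABGA/wAigP8AM4D/AESA/wBVgP8AZoD/AHeA/wCIgP8AmYD/AKqA/wC7gP8AzID/AN2A/wDugP8A/4D/APb7+/j67MiioMPVx6inpXNSYpSltraWhKK1x9bX29nU1tn6+Pr66MTD1NW2l6azknF0pse4qZd0coWoxra5ycaFhqanuNjXx8XFpYR0krGig4bG1qaouaaSpbellZepl2R0pJWWtsenhnVjQTBgkpSXqOfFg4WXloOFpoRjhaaGY4W2lXWVxraEYmBAIEKFl5i56bd0c4JiQnOjc1OEpHRSk7STY4O1xZSDg2NCUnWVlbfYt4VzgWBQkqSEdIWUYnKhoZCAgZOlpZSUhFNCYqOjo7S0g3OThaTDtYVkZZSCpaWUlKSjg3WEg5Kic1NztbWUk6KCdJfJ1sSFVENUhKTIuJioybeEdYSDk7W3psXYuIaUtaalxtm3dWRkVFNklqjIqbnIp4SDpbTE2OrZxqiXhJXK29fGuJd0Y3VlU1J1lbe3t8aldHKElKW32bmXhoaFptvt2se4tpSEdHNiYYGSlrfIyLeFgWJjZIfI2ai1x8jX2dzb19bUwqKBgYOToICEt8nKyqiScWOFpsvt6eTm6dnZ6+vXs7DAwKGjttWyYILFt6jIqJKQlLbFyOq4hIWpucjZ2paAkMDR1cjq6JSCpMSlhsankaC1qJWV1aRTZKbHtsa2c2CAwPX5+/3rlsTHx5Wn2unBsKWoh4bGt4WEpsa1tJRjcJDS9/r8/v3X1cnJxfX7+uGwpLi3qMq6loWnxranl3RwgJK32vz+/ffW2tvn9PfXwJCUp6anxrVkZKbXyKiXhGBQYJW3yvz698ja7NrEkmGAgYWFpLTEs3OExui4hoSCcWCAo8W2uOfm2djK2aZSMFB0dHKjxte4qMbVx5ZkY3OTkpKktZWFtdf3tpbGx2NAQVNBUJTXybnJx7SUhXV0dHR0Y3KSgnKU5vW0hLW2cUAwUDBBtOSkpNTUonJ0dnVjYmJicYCAcJLk5LSUo5FgMEBSUnTH1ZOS0+SzgnFiQ1JihJaWlZSSodLEtZSBcFBAZISTpbnIxrfX57aUcVAwQnOlxtfIuaekw6ampJKAg6XEo4OEhqfY2urYxrWEY2GAkZKElcbYybi2l4WUk6TH1sORhIZ1drjq2tjY2Mi3s6GSYkJDhcfZybiEg4N1hremgpCluJaHyOrb+fr6+em2opGDc3OGt9fXpoODlIWFpIRggKW3tbj5+Oj5+/n46LiDgJGkpZeo1tallKaomJemlXBwc2R1yfn3xMfq6OX2+IVgUGN1dqbWx5aluLqoqbmmgXBjZJT3+deThafGxPf513BQUmNklujJlqW4uIioyJaAgJS25ff5qGNThJSEx/n30rGklZS4+sqlxdrauLnJl4CQxOb358imZENigoOl19fT8uXW1djsyrQ="/>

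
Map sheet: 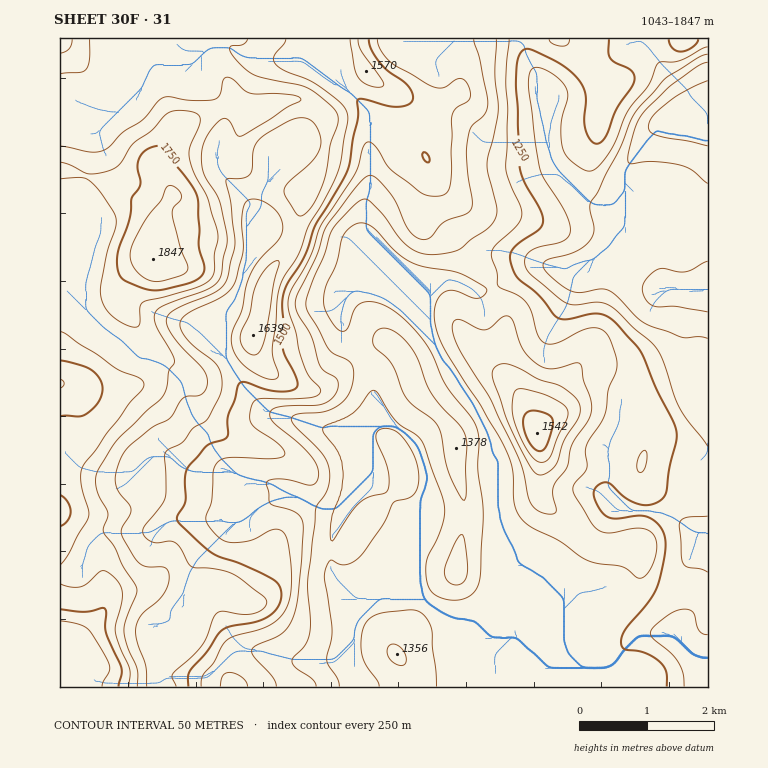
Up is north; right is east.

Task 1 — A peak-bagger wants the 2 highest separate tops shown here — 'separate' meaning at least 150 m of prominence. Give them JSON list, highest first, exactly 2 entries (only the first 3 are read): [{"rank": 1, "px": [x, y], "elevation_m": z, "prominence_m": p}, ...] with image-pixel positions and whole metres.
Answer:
[{"rank": 1, "px": [153, 259], "elevation_m": 1847, "prominence_m": 804}, {"rank": 2, "px": [537, 433], "elevation_m": 1542, "prominence_m": 240}]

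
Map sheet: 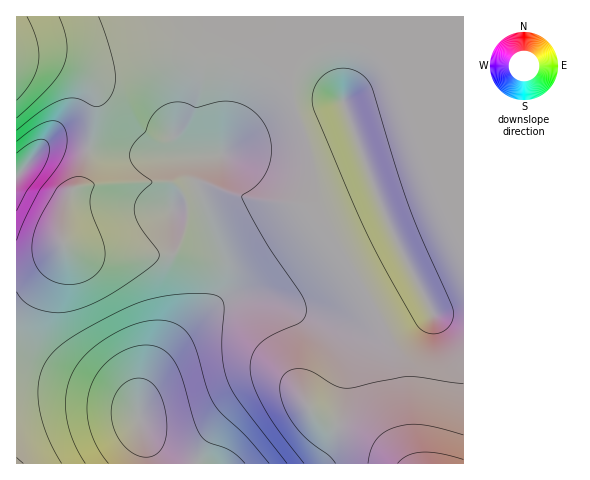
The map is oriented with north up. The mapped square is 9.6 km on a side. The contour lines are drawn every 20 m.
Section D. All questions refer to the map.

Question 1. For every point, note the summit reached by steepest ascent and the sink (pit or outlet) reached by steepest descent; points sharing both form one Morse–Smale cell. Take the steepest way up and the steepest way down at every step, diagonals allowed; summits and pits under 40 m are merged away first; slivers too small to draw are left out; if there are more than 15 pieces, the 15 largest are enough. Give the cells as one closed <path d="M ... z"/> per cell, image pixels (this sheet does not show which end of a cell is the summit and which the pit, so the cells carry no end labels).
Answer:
<path d="M463 16l-199 1-10 46-31 90-15 3-6 6-5 13 0 10 3 10 26 68 0 25-3 7-51 48-25 38-7 18-2 19 8 23 2 23 316-1z"/><path d="M264 16l-248 1 0 42 33 1 26 10 15 12 6 17-2 26-10 51-3 7-9 7-8 25-2 16 1 13-20 12-27 7 1 201 131-1-2-22-8-23 2-19 7-18 25-38 51-48 3-7 0-25-26-68-3-10 0-10 5-13 6-6 15-3 31-90z"/><path d="M41 59l-25 1 1 202 12-1 14-5 20-12-1-13 2-16 8-25 9-7 3-7 12-67-2-19-11-14-17-11z"/>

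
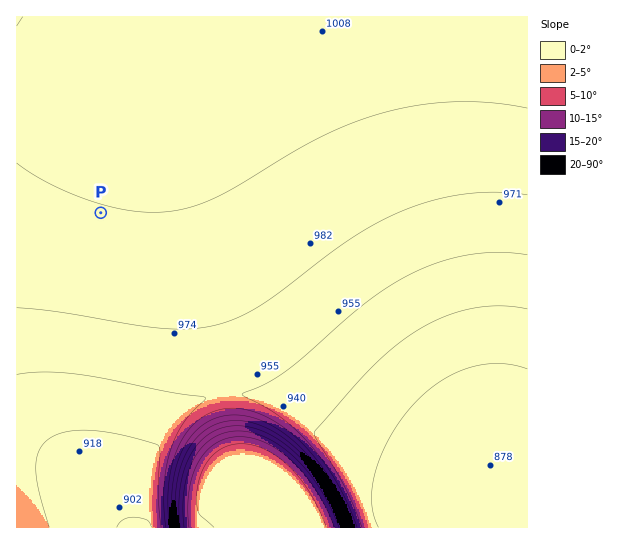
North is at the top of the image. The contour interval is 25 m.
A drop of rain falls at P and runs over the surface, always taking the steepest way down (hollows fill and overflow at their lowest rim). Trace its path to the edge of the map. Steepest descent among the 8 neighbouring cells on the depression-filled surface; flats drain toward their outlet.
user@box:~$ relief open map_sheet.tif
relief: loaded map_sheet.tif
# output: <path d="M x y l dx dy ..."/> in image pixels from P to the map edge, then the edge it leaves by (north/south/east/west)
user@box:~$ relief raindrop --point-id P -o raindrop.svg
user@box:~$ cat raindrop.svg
<path d="M101 213l0 273 16 20 2 5 4 4 8 12"/>
exit: south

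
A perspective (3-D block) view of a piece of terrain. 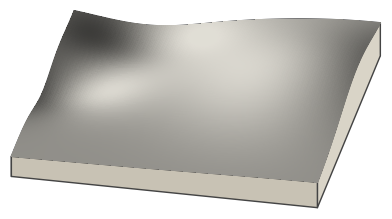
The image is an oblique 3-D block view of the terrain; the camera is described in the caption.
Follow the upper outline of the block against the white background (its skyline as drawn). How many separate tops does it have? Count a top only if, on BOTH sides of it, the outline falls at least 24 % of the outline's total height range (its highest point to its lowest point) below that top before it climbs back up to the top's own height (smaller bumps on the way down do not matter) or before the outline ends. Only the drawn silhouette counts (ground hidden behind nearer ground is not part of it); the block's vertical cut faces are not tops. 0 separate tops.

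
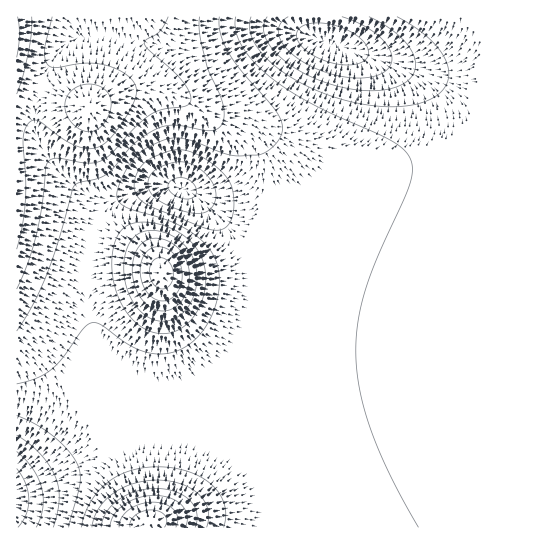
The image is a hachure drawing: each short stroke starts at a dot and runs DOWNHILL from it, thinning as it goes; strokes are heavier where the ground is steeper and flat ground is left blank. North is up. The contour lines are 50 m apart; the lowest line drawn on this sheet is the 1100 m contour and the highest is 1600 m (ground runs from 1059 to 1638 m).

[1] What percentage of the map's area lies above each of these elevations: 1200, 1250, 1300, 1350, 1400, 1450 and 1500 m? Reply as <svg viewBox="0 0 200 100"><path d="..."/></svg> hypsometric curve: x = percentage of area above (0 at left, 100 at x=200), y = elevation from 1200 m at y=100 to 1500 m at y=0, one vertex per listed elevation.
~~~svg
<svg viewBox="0 0 200 100"><path d="M192 100l-7-17-60-16-71-17-19-17-11-16-12-17"/></svg>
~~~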